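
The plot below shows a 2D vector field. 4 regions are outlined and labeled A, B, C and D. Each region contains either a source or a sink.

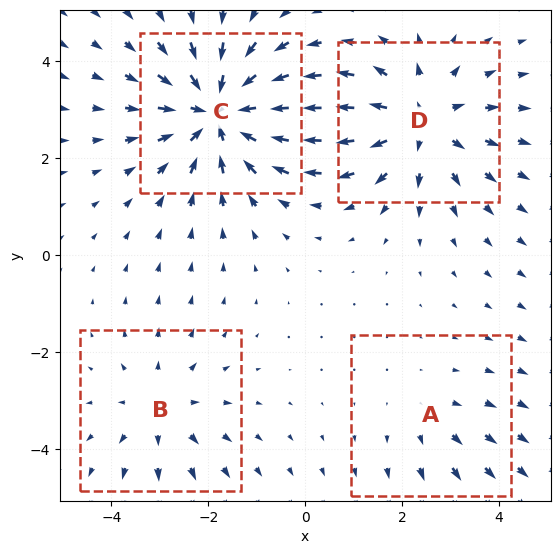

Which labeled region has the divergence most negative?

Divergence at each region's feature centre — A: about +2, B: about +3, C: about -6, D: about +4. Region C is most negative.

C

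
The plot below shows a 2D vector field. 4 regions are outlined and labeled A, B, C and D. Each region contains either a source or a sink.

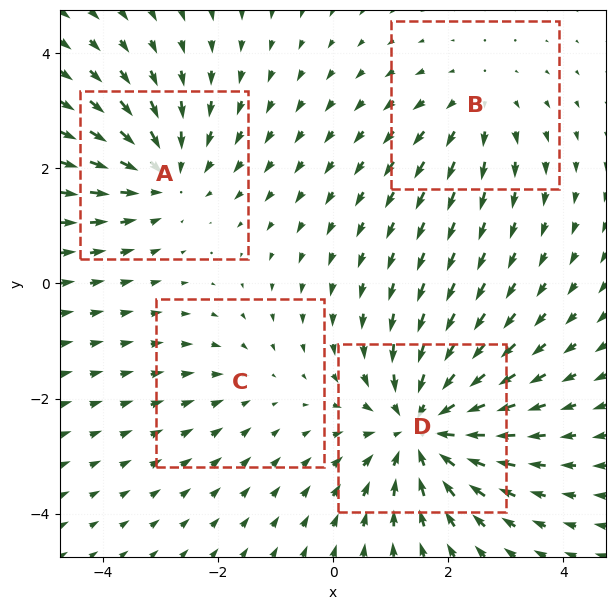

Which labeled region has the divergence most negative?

Divergence at each region's feature centre — A: about -4, B: about +3, C: about -2, D: about -6. Region D is most negative.

D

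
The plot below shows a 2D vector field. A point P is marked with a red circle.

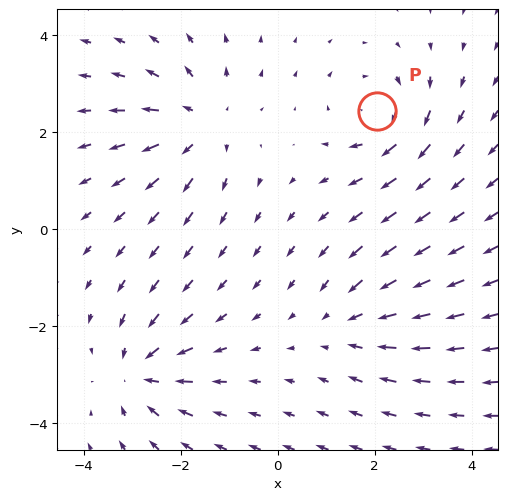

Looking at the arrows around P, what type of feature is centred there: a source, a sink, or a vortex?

At P (2.1, 2.4) the arrows circulate clockwise. Divergence ≈0, curl about -4 — near-zero divergence with nonzero curl is a vortex.

vortex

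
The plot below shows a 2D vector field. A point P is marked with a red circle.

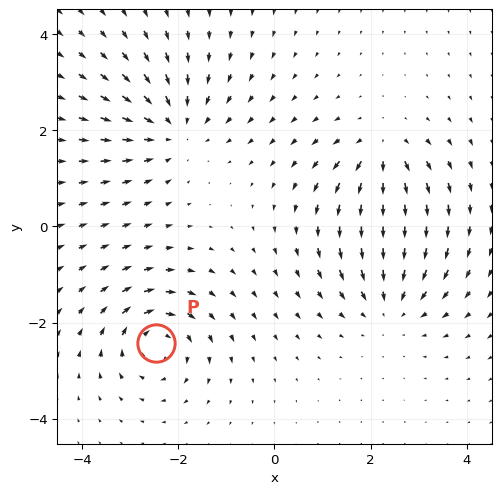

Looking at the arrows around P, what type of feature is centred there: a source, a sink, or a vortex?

vortex

At P (-2.5, -2.4) the arrows circulate clockwise. Divergence ≈0, curl about -4 — near-zero divergence with nonzero curl is a vortex.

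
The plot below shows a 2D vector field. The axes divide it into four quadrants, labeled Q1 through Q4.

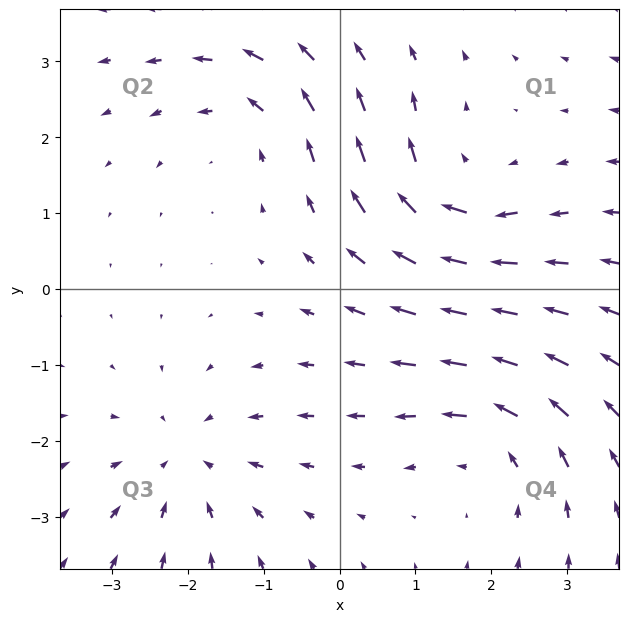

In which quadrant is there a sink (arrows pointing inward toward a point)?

The sink sits at approximately (-2.0, -2.3), which lies in quadrant Q3. The divergence there is about -3, negative as expected for a sink.

Q3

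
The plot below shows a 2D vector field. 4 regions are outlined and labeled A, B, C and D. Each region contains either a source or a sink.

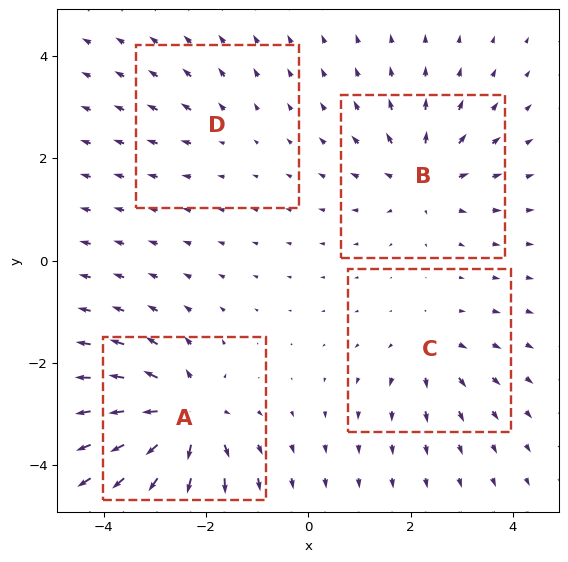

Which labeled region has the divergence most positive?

A

Divergence at each region's feature centre — A: about +8, B: about +5, C: about +4, D: about +2. Region A is most positive.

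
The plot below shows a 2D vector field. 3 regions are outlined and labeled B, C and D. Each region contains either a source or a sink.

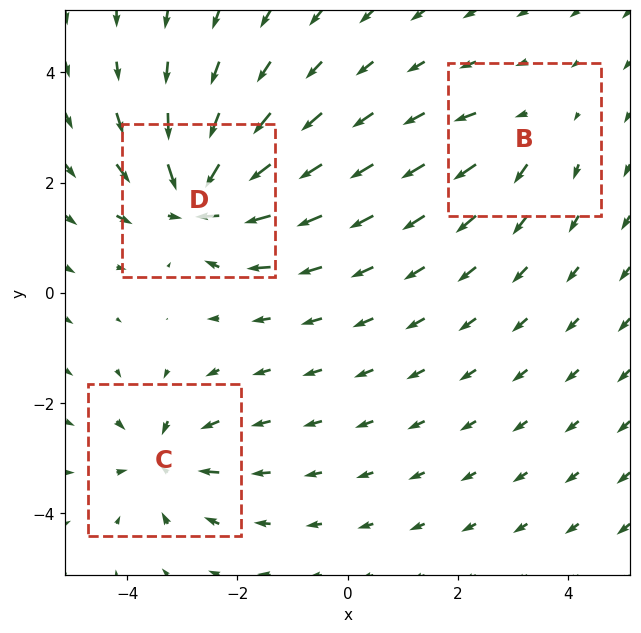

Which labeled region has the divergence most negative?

Divergence at each region's feature centre — B: about +2, C: about -4, D: about -6. Region D is most negative.

D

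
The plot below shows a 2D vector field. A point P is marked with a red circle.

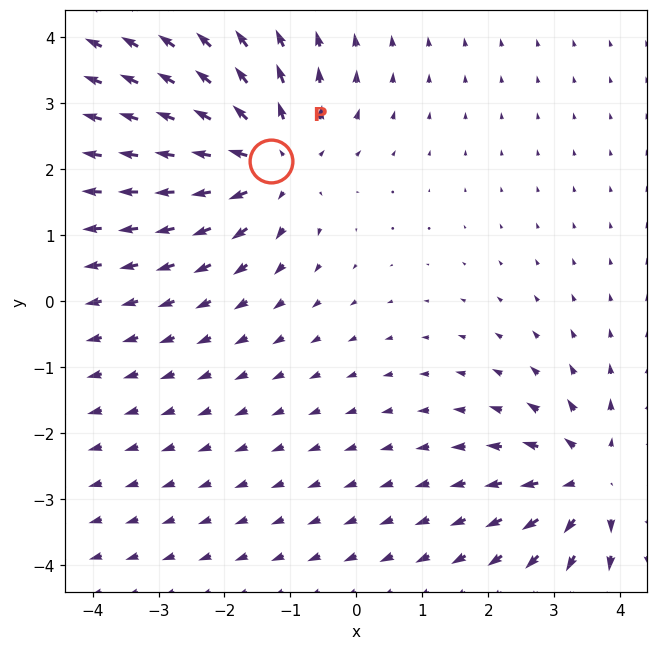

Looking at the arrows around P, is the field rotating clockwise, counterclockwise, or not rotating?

Near P at (-1.3, 2.1) the arrows show no circulation. The curl there is ≈0.

not rotating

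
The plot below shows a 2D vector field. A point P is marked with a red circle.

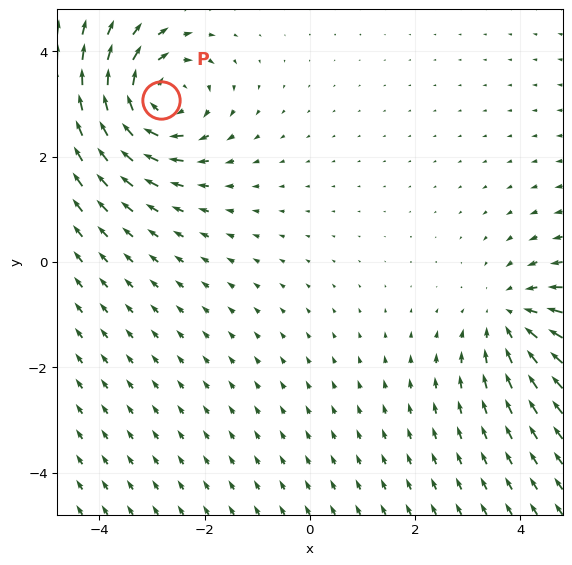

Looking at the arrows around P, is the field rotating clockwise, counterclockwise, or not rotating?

Near P at (-2.8, 3.1) the arrows circulate clockwise. The curl (z-component) there is about -4; negative curl means clockwise rotation.

clockwise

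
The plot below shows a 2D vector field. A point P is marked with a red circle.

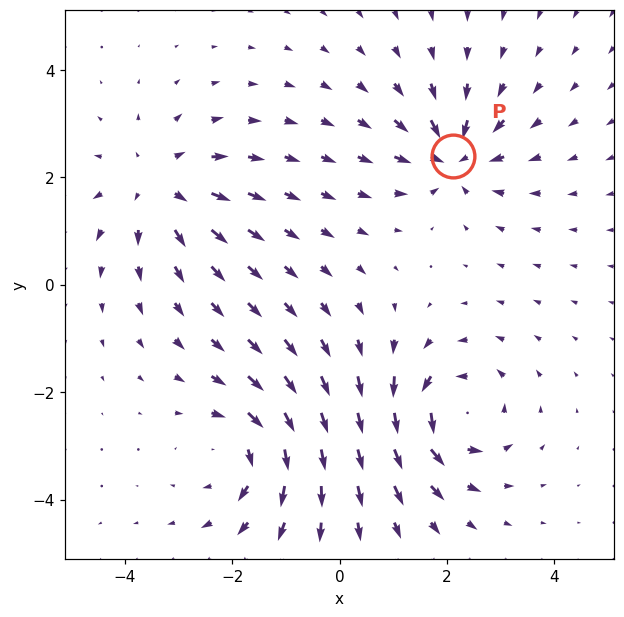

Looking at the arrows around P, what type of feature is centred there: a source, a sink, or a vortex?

sink

At P (2.1, 2.4) the arrows converge inward. Divergence about -5, curl ≈0 — negative divergence with near-zero curl is a sink.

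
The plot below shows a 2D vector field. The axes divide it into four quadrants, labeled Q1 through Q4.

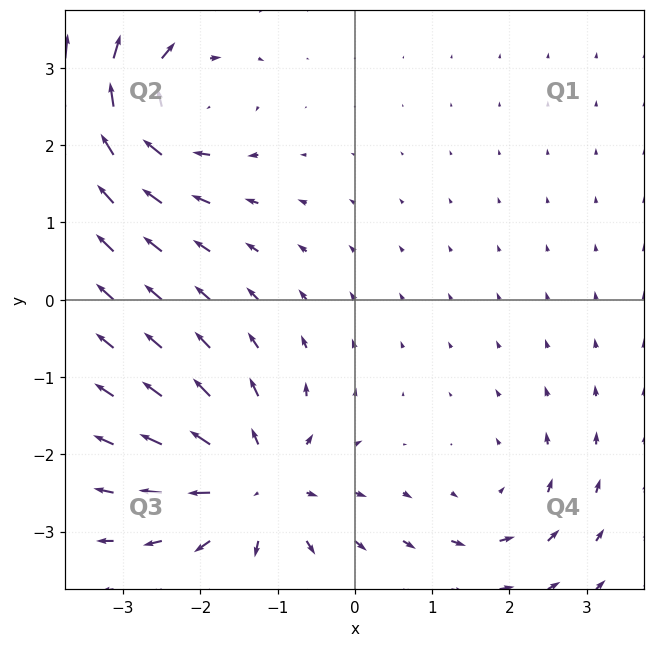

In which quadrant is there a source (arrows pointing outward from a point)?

The source sits at approximately (-1.3, -2.4), which lies in quadrant Q3. The divergence there is about +6, positive as expected for a source.

Q3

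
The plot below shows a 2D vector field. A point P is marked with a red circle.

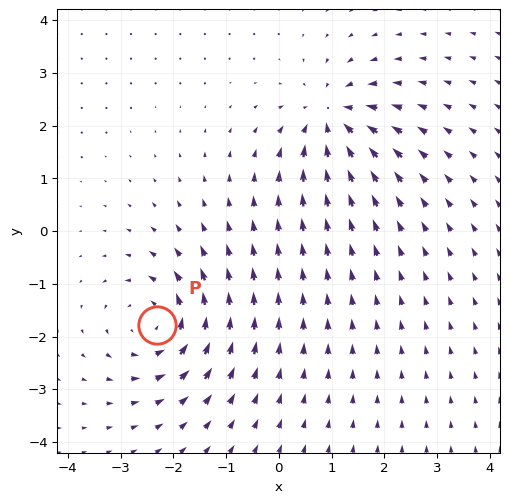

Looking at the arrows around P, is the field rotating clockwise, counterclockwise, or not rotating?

counterclockwise

Near P at (-2.3, -1.8) the arrows circulate counterclockwise. The curl (z-component) there is about +3; positive curl means counterclockwise rotation.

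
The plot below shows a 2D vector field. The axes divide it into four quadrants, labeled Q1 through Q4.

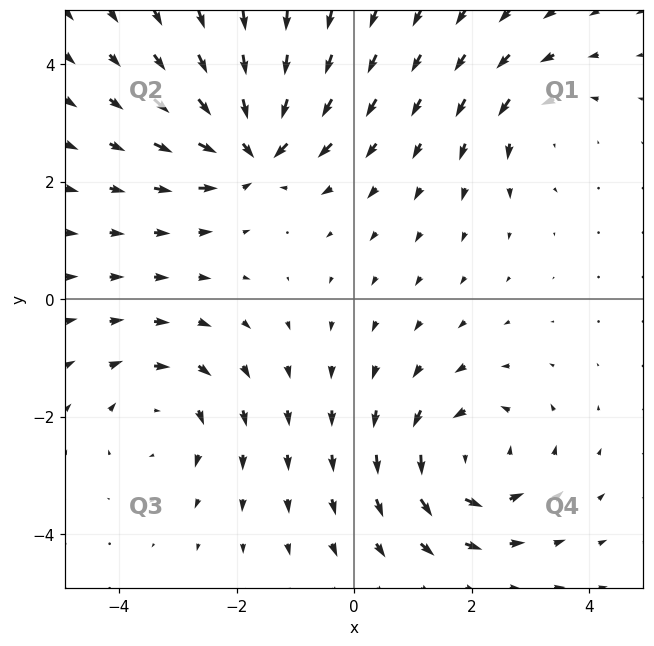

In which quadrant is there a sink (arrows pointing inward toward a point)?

Q2

The sink sits at approximately (-1.7, 2.6), which lies in quadrant Q2. The divergence there is about -7, negative as expected for a sink.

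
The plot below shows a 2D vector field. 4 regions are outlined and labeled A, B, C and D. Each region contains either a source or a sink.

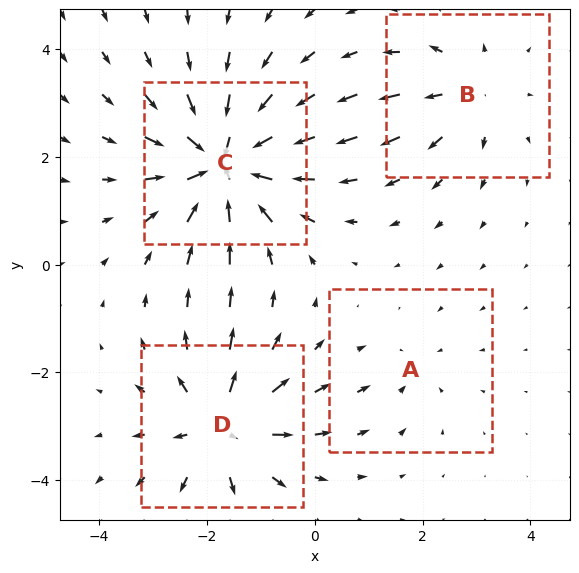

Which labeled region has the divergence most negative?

C

Divergence at each region's feature centre — A: about -2, B: about +4, C: about -8, D: about +6. Region C is most negative.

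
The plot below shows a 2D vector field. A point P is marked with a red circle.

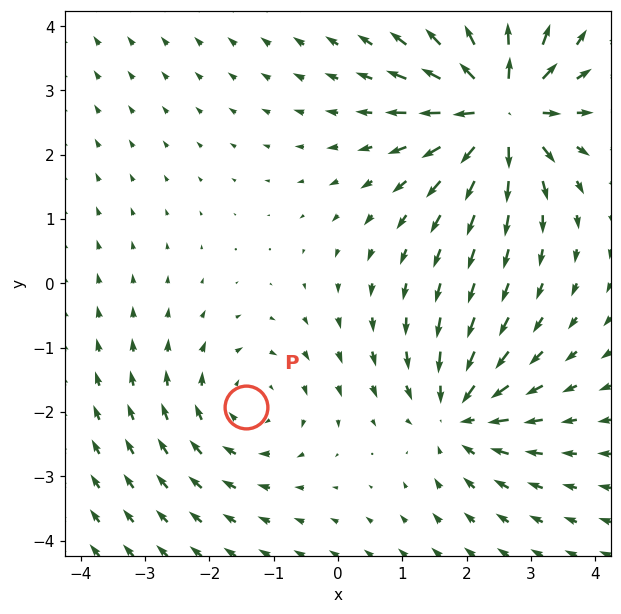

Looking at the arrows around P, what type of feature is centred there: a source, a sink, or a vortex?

At P (-1.4, -1.9) the arrows circulate clockwise. Divergence ≈0, curl about -3 — near-zero divergence with nonzero curl is a vortex.

vortex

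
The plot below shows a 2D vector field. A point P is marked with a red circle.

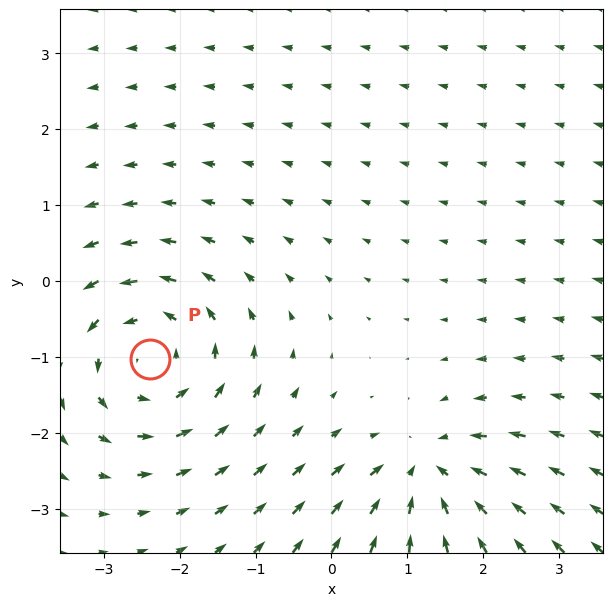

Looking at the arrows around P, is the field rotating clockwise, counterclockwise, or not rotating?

Near P at (-2.4, -1.0) the arrows circulate counterclockwise. The curl (z-component) there is about +4; positive curl means counterclockwise rotation.

counterclockwise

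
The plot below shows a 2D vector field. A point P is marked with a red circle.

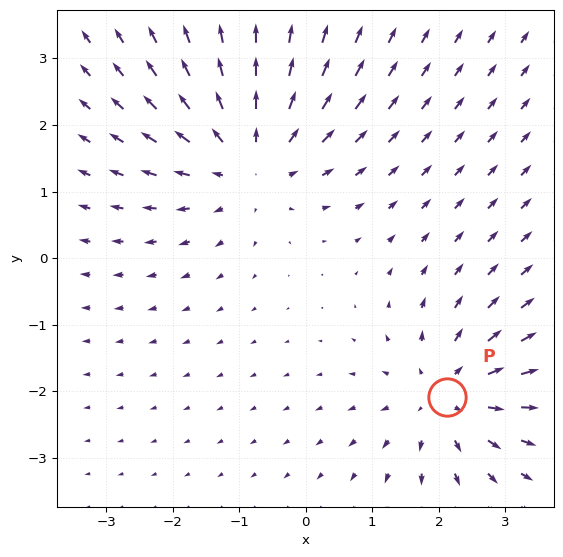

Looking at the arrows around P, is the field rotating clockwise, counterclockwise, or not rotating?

not rotating

Near P at (2.1, -2.1) the arrows show no circulation. The curl there is ≈0.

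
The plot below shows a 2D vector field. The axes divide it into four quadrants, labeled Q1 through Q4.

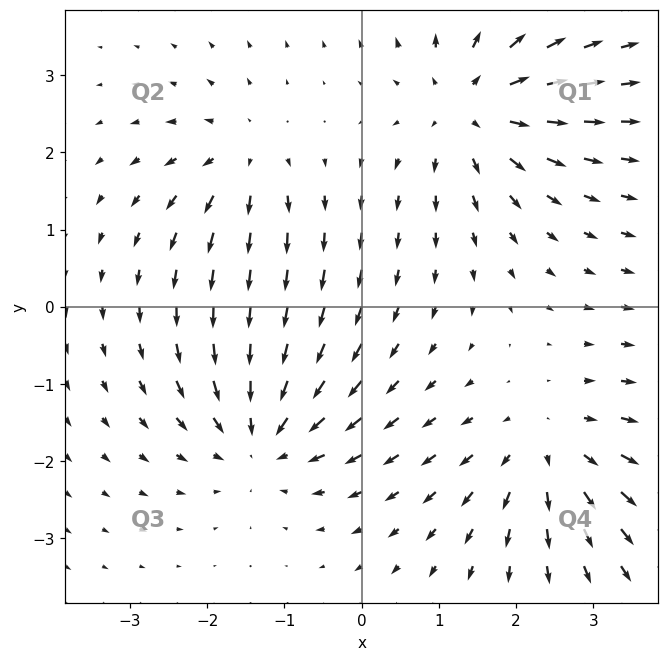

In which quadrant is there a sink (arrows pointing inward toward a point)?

Q3

The sink sits at approximately (-1.3, -1.7), which lies in quadrant Q3. The divergence there is about -5, negative as expected for a sink.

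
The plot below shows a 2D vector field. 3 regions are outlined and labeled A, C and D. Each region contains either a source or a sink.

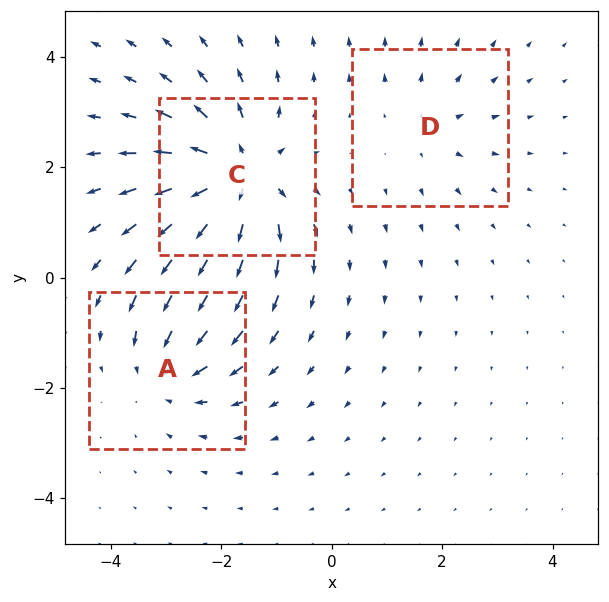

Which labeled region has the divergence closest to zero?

D

Divergence at each region's feature centre — A: about -3, C: about +5, D: about +2. Region D is closest to zero.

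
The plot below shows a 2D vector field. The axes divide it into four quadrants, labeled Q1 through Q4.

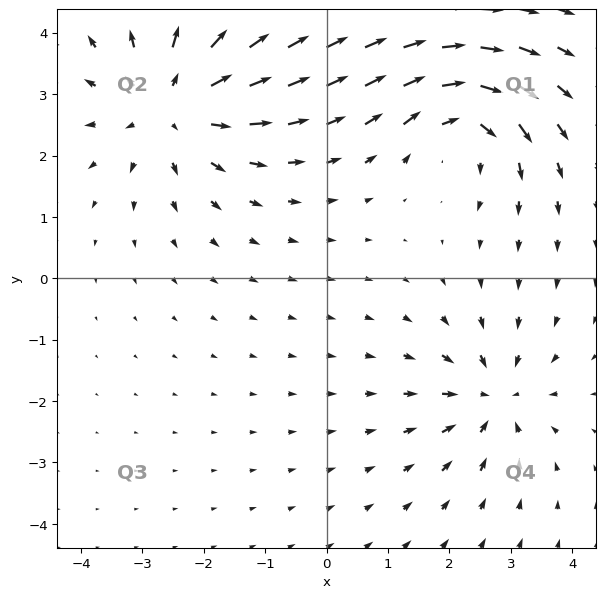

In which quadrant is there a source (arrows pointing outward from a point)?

The source sits at approximately (-2.5, 2.9), which lies in quadrant Q2. The divergence there is about +4, positive as expected for a source.

Q2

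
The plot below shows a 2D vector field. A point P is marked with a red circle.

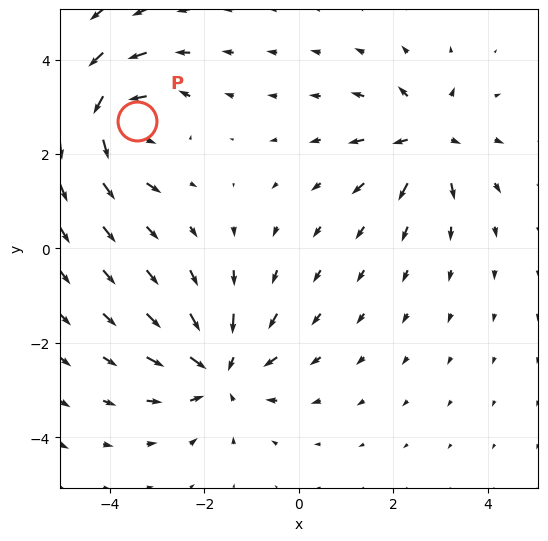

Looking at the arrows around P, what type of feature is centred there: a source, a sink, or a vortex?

vortex

At P (-3.4, 2.7) the arrows circulate counterclockwise. Divergence ≈0, curl about +5 — near-zero divergence with nonzero curl is a vortex.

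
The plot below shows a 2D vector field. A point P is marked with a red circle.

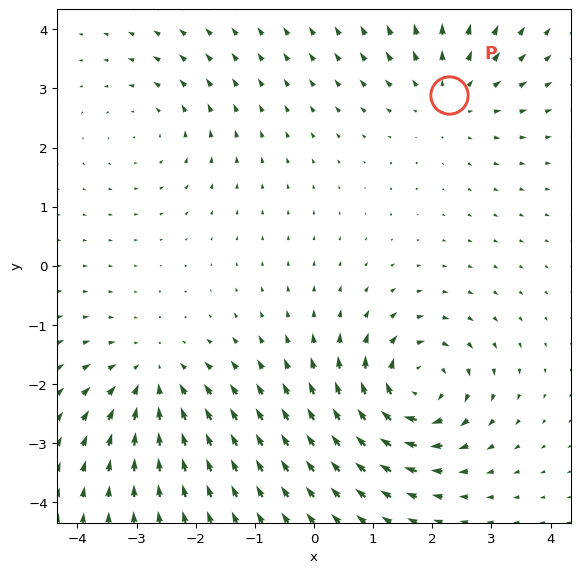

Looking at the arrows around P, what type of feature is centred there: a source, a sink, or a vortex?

source

At P (2.3, 2.9) the arrows spread outward. Divergence about +3, curl ≈0 — positive divergence with near-zero curl is a source.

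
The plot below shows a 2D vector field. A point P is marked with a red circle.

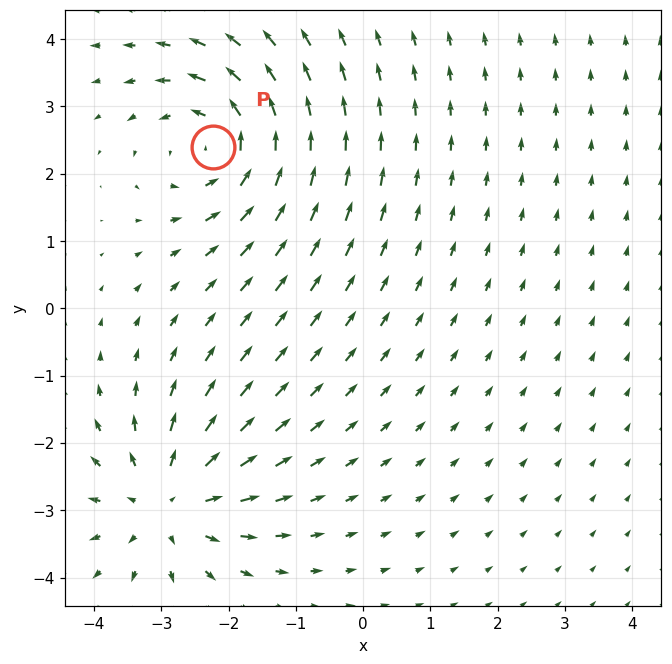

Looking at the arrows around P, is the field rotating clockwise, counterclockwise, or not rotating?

Near P at (-2.2, 2.4) the arrows circulate counterclockwise. The curl (z-component) there is about +5; positive curl means counterclockwise rotation.

counterclockwise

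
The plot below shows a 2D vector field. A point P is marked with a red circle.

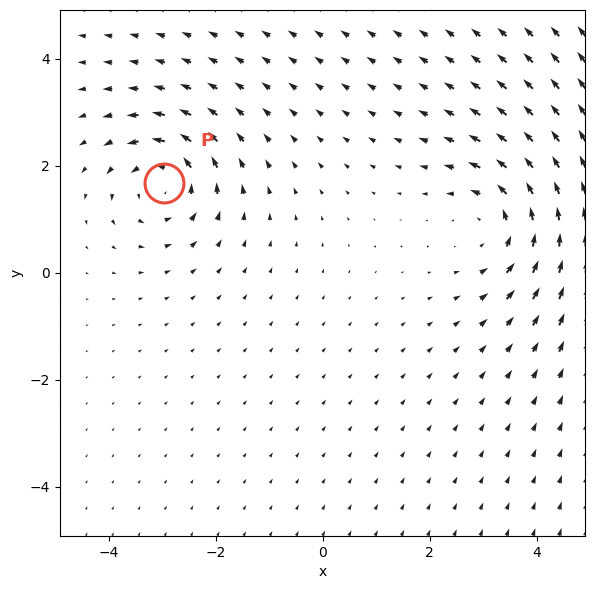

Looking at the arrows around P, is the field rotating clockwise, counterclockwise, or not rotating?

counterclockwise

Near P at (-3.0, 1.7) the arrows circulate counterclockwise. The curl (z-component) there is about +4; positive curl means counterclockwise rotation.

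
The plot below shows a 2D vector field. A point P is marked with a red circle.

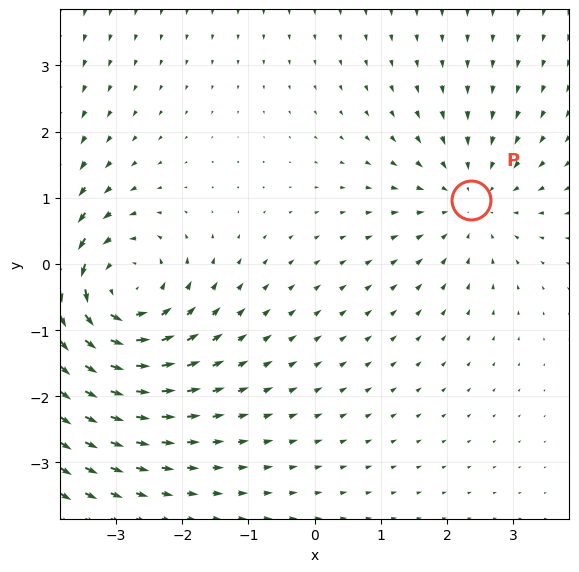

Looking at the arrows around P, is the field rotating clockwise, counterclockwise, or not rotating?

Near P at (2.4, 1.0) the arrows show no circulation. The curl there is ≈0.

not rotating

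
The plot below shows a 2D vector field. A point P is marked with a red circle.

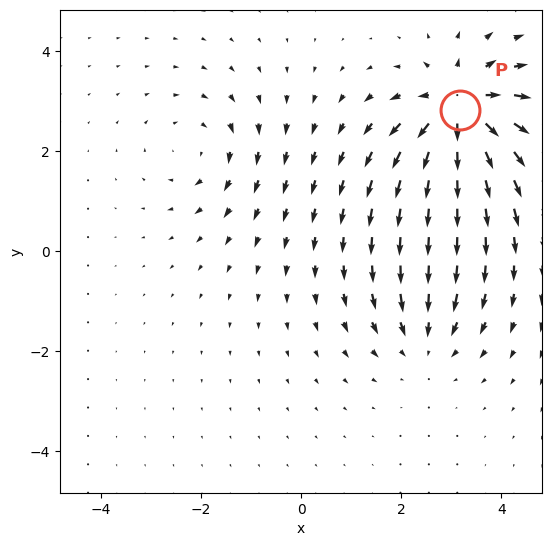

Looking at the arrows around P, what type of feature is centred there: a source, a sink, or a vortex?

source

At P (3.2, 2.8) the arrows spread outward. Divergence about +6, curl ≈0 — positive divergence with near-zero curl is a source.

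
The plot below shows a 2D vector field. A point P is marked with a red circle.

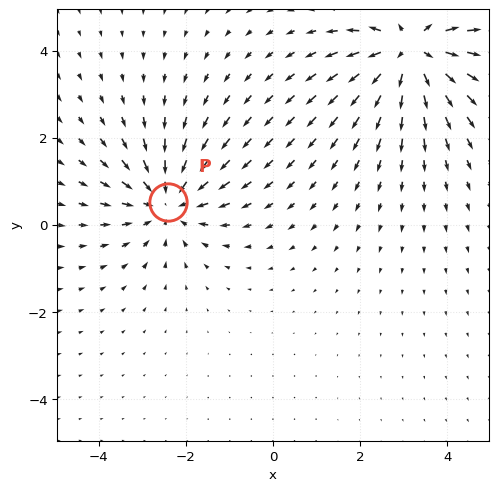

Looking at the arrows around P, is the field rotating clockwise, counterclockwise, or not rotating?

not rotating

Near P at (-2.4, 0.5) the arrows show no circulation. The curl there is ≈0.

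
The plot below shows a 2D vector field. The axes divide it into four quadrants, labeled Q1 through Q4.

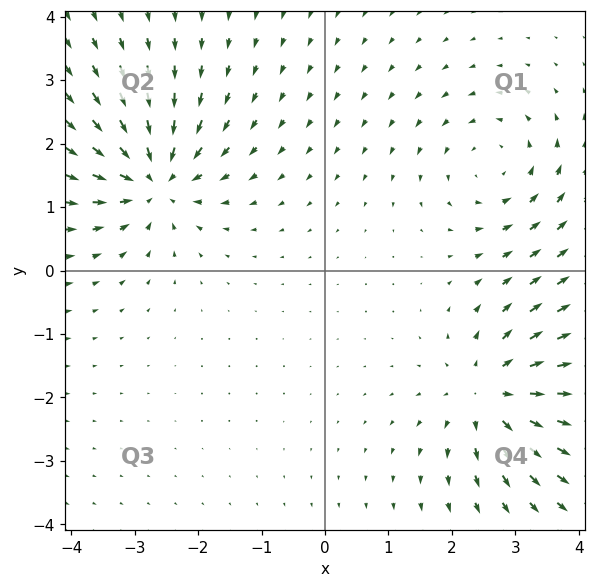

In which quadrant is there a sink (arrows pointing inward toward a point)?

The sink sits at approximately (-2.7, 1.4), which lies in quadrant Q2. The divergence there is about -7, negative as expected for a sink.

Q2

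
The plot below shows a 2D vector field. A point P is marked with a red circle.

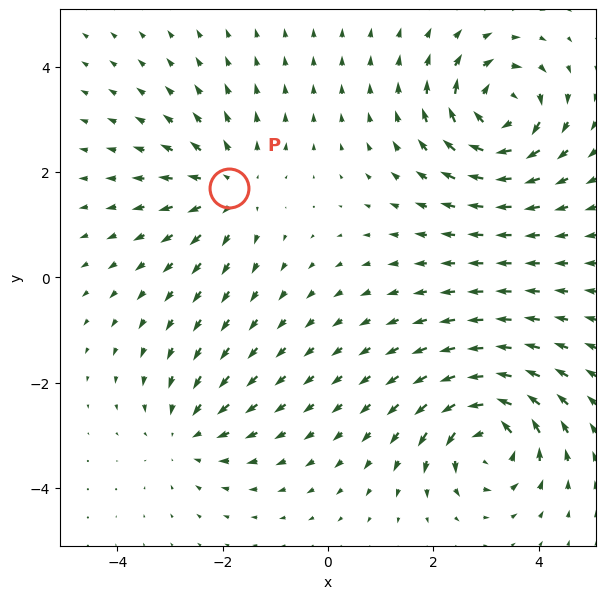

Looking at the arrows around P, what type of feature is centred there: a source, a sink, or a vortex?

At P (-1.9, 1.7) the arrows spread outward. Divergence about +4, curl ≈0 — positive divergence with near-zero curl is a source.

source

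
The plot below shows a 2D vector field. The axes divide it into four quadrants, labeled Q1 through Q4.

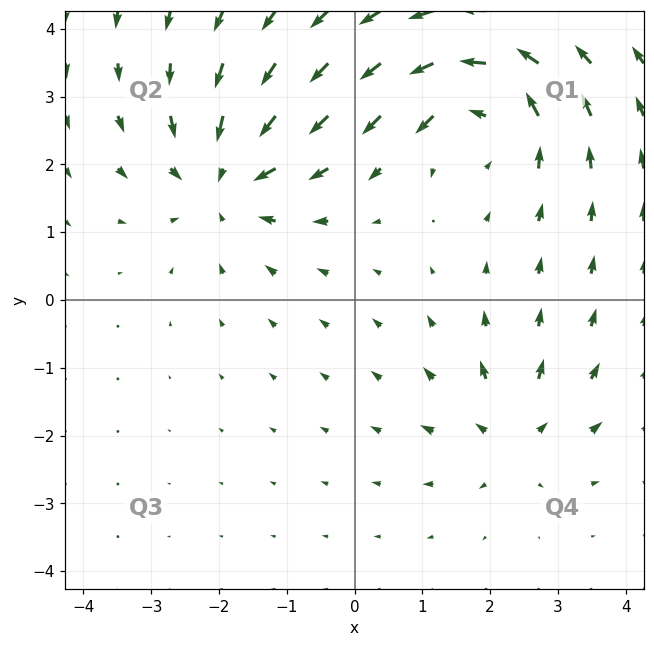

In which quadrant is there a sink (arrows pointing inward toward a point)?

Q2

The sink sits at approximately (-1.9, 1.8), which lies in quadrant Q2. The divergence there is about -4, negative as expected for a sink.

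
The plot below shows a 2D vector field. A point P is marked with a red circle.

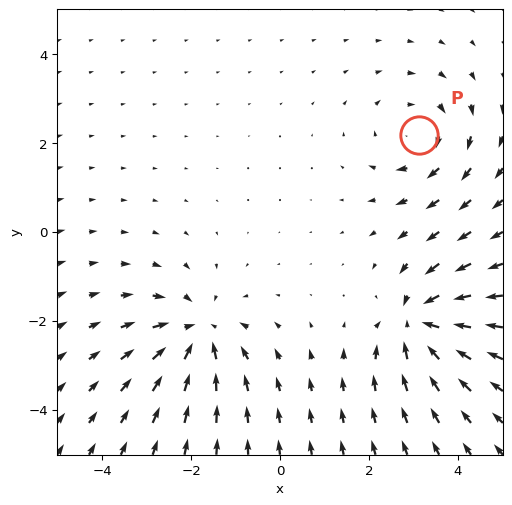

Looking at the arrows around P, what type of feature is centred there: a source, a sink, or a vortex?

vortex

At P (3.1, 2.2) the arrows circulate clockwise. Divergence ≈0, curl about -3 — near-zero divergence with nonzero curl is a vortex.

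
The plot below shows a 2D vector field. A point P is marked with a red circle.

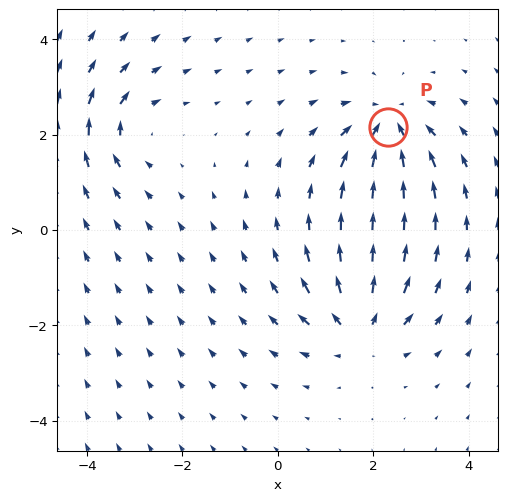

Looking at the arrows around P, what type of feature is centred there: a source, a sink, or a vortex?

At P (2.3, 2.2) the arrows converge inward. Divergence about -4, curl ≈0 — negative divergence with near-zero curl is a sink.

sink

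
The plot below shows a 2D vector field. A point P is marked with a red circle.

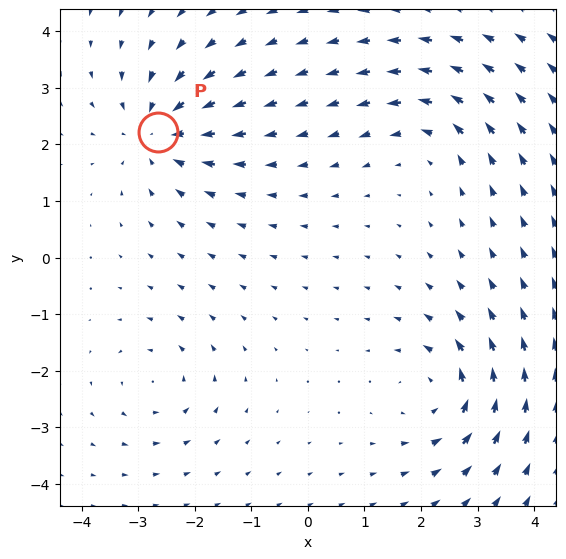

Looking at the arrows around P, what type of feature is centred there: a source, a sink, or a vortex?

At P (-2.6, 2.2) the arrows converge inward. Divergence about -4, curl ≈0 — negative divergence with near-zero curl is a sink.

sink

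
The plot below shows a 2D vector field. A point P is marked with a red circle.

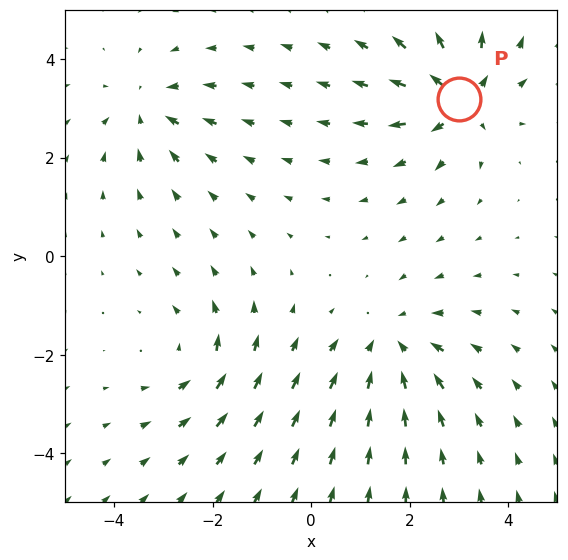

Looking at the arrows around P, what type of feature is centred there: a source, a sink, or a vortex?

At P (3.0, 3.2) the arrows spread outward. Divergence about +6, curl ≈0 — positive divergence with near-zero curl is a source.

source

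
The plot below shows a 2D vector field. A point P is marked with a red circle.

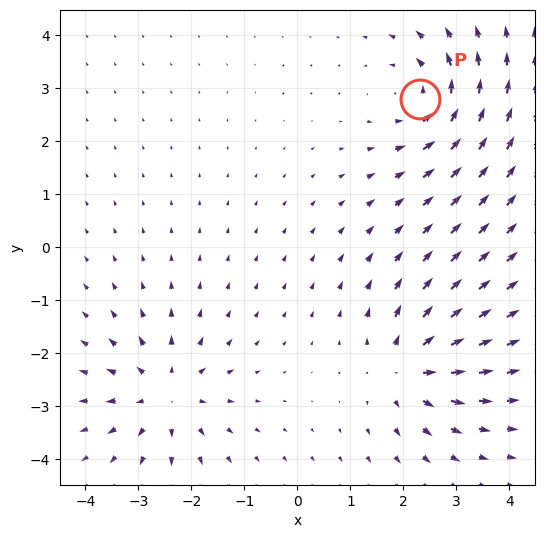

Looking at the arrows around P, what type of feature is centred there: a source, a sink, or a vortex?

At P (2.3, 2.8) the arrows circulate counterclockwise. Divergence ≈0, curl about +4 — near-zero divergence with nonzero curl is a vortex.

vortex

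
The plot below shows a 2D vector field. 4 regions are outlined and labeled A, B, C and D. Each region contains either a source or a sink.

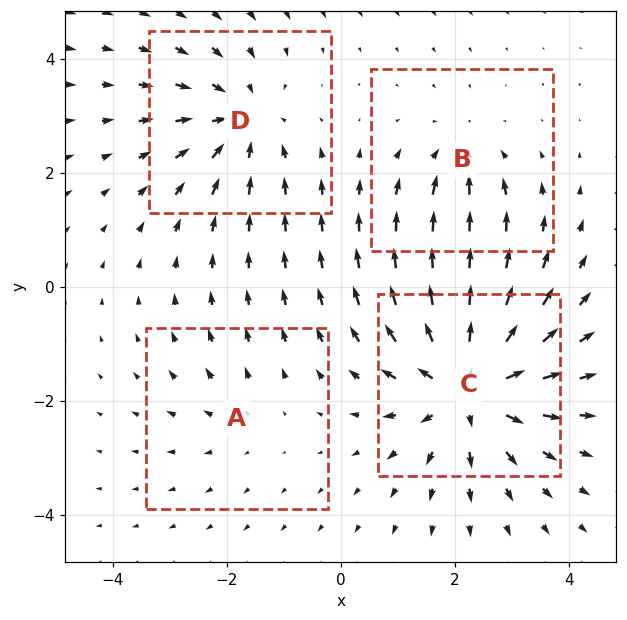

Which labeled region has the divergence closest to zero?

Divergence at each region's feature centre — A: about +2, B: about -3, C: about +7, D: about -4. Region A is closest to zero.

A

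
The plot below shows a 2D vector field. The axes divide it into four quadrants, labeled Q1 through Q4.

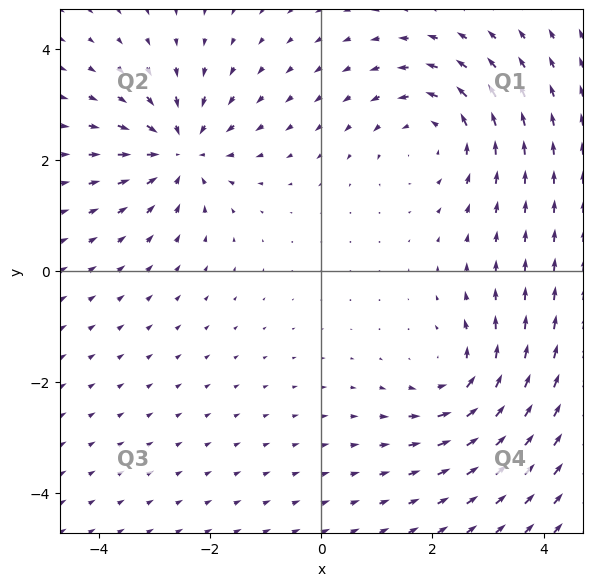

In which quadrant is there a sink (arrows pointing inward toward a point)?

The sink sits at approximately (-2.5, 2.2), which lies in quadrant Q2. The divergence there is about -5, negative as expected for a sink.

Q2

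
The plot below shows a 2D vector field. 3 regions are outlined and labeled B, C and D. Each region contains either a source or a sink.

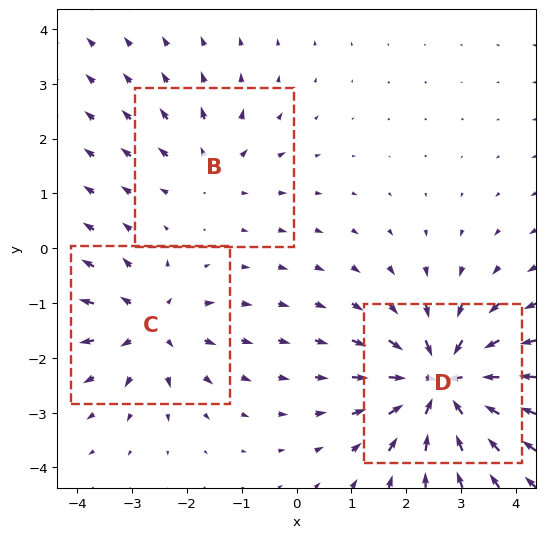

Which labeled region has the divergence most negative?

Divergence at each region's feature centre — B: about +3, C: about +4, D: about -7. Region D is most negative.

D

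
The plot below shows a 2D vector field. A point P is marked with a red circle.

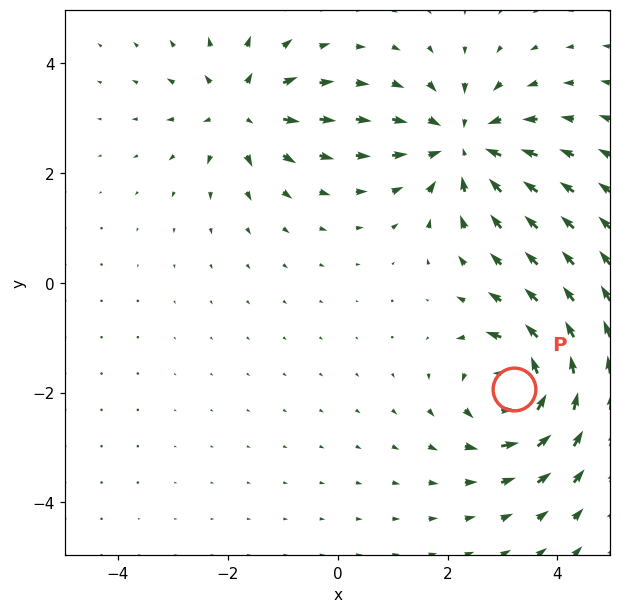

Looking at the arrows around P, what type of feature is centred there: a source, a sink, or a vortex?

At P (3.2, -1.9) the arrows circulate counterclockwise. Divergence ≈0, curl about +6 — near-zero divergence with nonzero curl is a vortex.

vortex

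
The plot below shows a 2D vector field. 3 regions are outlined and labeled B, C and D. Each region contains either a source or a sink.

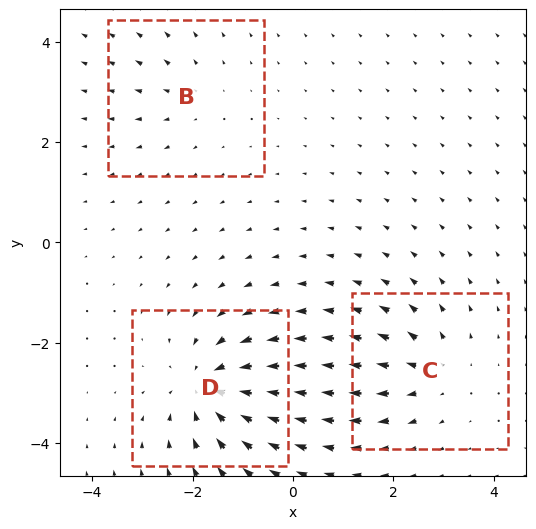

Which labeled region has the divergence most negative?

Divergence at each region's feature centre — B: about +2, C: about +3, D: about -5. Region D is most negative.

D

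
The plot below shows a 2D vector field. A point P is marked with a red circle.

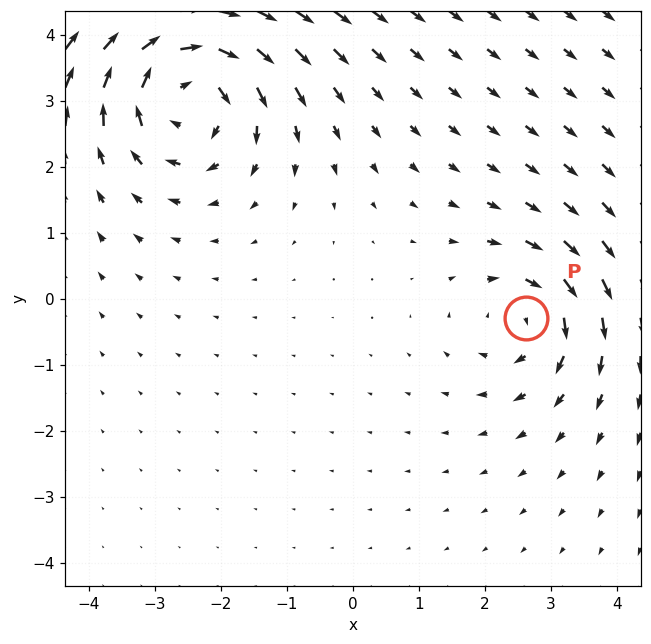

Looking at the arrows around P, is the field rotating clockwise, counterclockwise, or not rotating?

Near P at (2.6, -0.3) the arrows circulate clockwise. The curl (z-component) there is about -3; negative curl means clockwise rotation.

clockwise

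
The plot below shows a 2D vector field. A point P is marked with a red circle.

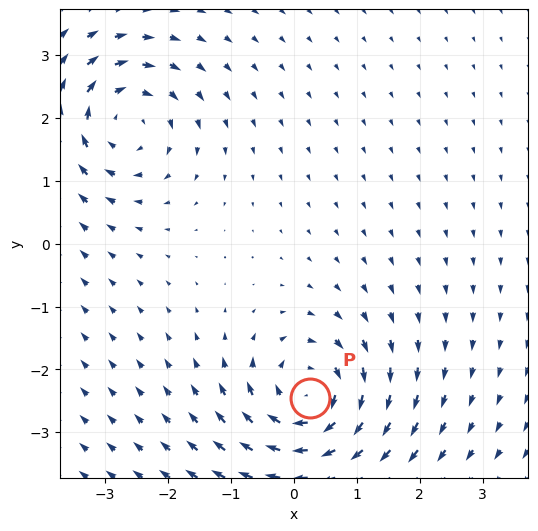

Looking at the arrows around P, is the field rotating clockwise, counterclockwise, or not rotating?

clockwise

Near P at (0.2, -2.5) the arrows circulate clockwise. The curl (z-component) there is about -6; negative curl means clockwise rotation.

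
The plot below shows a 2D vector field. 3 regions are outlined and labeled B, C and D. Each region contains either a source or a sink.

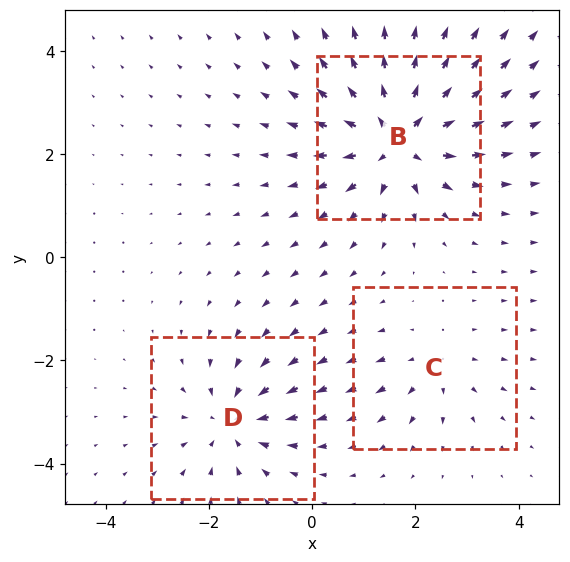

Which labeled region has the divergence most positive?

Divergence at each region's feature centre — B: about +5, C: about +2, D: about -3. Region B is most positive.

B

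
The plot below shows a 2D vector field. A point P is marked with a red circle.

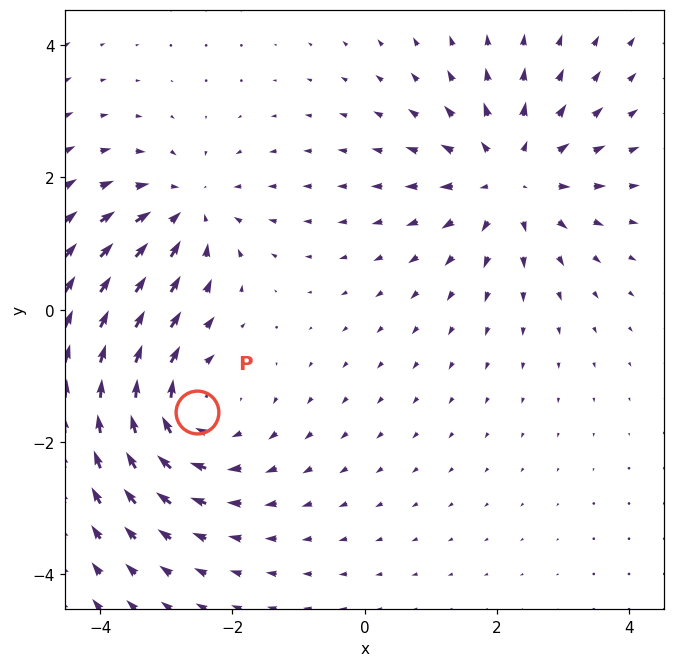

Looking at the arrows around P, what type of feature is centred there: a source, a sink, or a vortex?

vortex

At P (-2.5, -1.5) the arrows circulate clockwise. Divergence ≈0, curl about -3 — near-zero divergence with nonzero curl is a vortex.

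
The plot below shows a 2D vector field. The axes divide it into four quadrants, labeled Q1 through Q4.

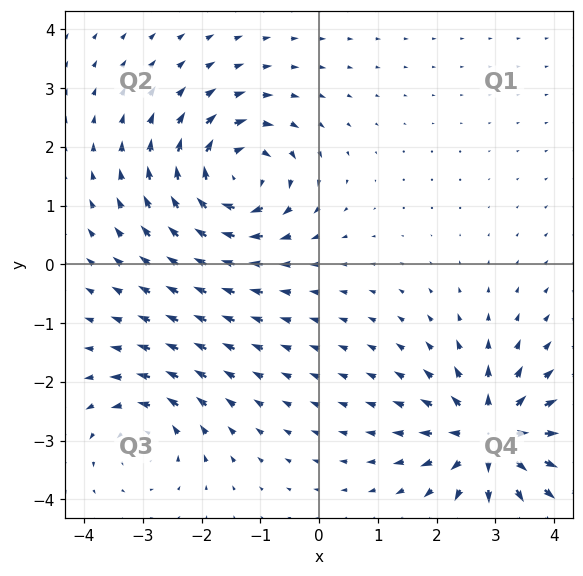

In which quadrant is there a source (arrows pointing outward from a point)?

The source sits at approximately (2.9, -2.9), which lies in quadrant Q4. The divergence there is about +7, positive as expected for a source.

Q4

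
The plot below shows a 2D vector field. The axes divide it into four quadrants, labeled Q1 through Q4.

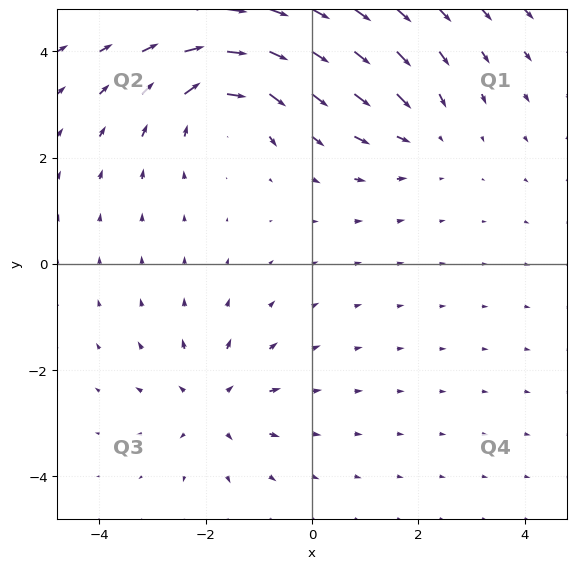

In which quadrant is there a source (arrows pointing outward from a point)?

The source sits at approximately (-1.9, -2.6), which lies in quadrant Q3. The divergence there is about +4, positive as expected for a source.

Q3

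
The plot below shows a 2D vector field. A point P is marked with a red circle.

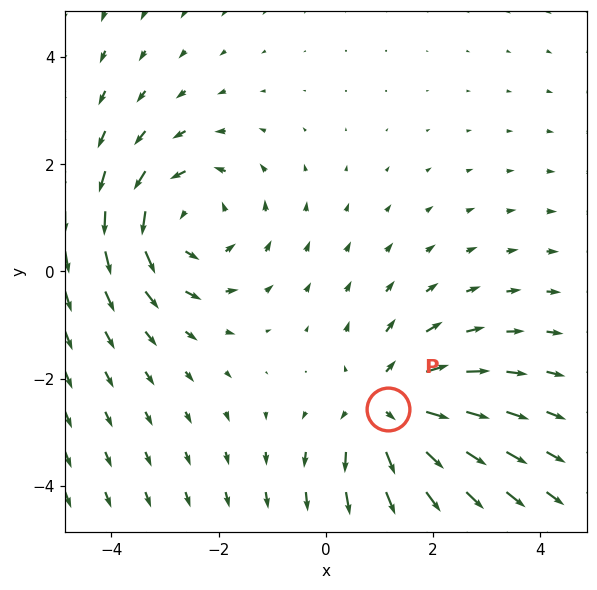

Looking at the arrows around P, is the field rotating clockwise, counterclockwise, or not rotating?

Near P at (1.2, -2.6) the arrows show no circulation. The curl there is ≈0.

not rotating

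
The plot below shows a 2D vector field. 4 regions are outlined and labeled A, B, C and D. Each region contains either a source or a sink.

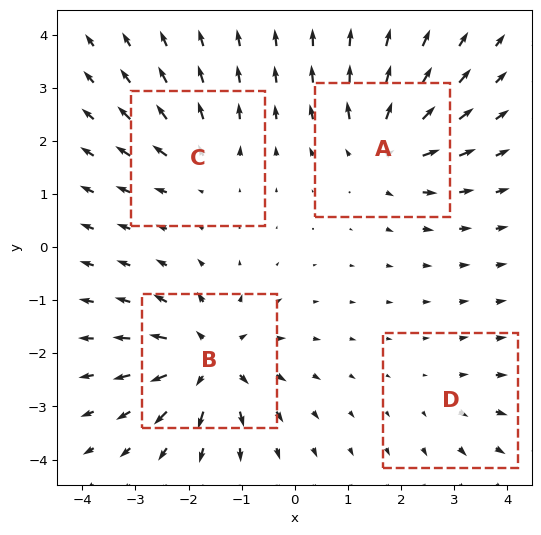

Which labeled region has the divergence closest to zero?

D

Divergence at each region's feature centre — A: about +6, B: about +8, C: about +4, D: about +2. Region D is closest to zero.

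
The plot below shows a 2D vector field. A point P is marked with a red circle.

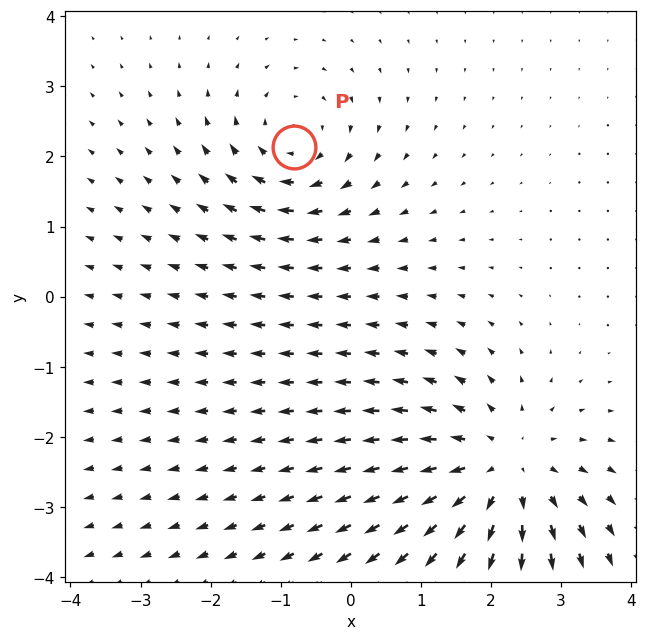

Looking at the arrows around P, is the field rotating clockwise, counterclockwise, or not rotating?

Near P at (-0.8, 2.1) the arrows circulate clockwise. The curl (z-component) there is about -3; negative curl means clockwise rotation.

clockwise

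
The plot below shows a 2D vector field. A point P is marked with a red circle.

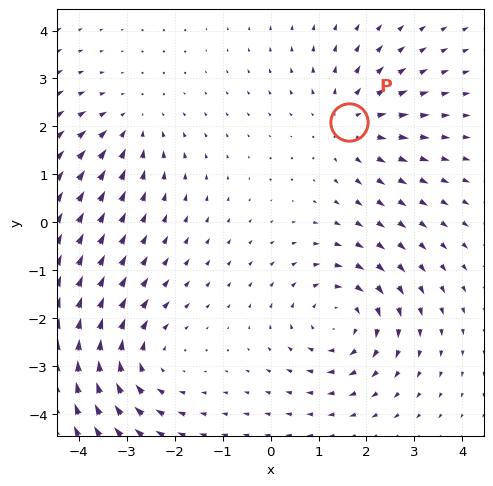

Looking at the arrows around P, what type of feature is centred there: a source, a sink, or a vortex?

source

At P (1.6, 2.1) the arrows spread outward. Divergence about +4, curl ≈0 — positive divergence with near-zero curl is a source.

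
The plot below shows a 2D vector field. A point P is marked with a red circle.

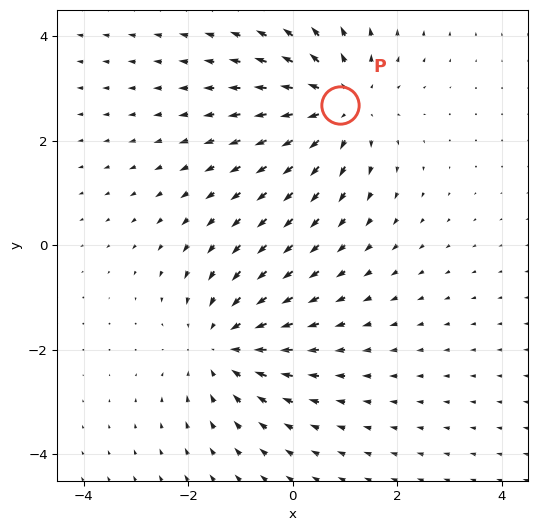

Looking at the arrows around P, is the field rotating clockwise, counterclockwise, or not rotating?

Near P at (0.9, 2.7) the arrows show no circulation. The curl there is ≈0.

not rotating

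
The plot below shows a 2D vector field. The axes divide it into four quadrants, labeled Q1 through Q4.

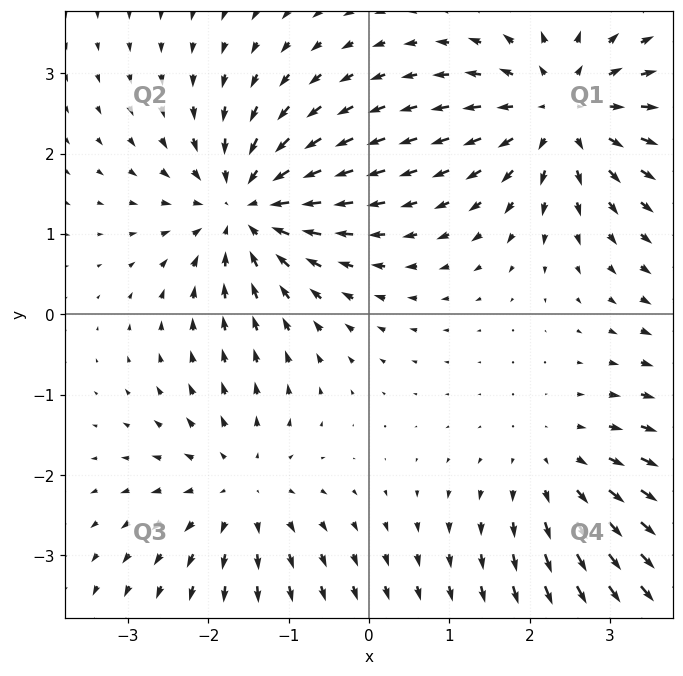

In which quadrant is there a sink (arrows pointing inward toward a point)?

The sink sits at approximately (-1.5, 1.3), which lies in quadrant Q2. The divergence there is about -5, negative as expected for a sink.

Q2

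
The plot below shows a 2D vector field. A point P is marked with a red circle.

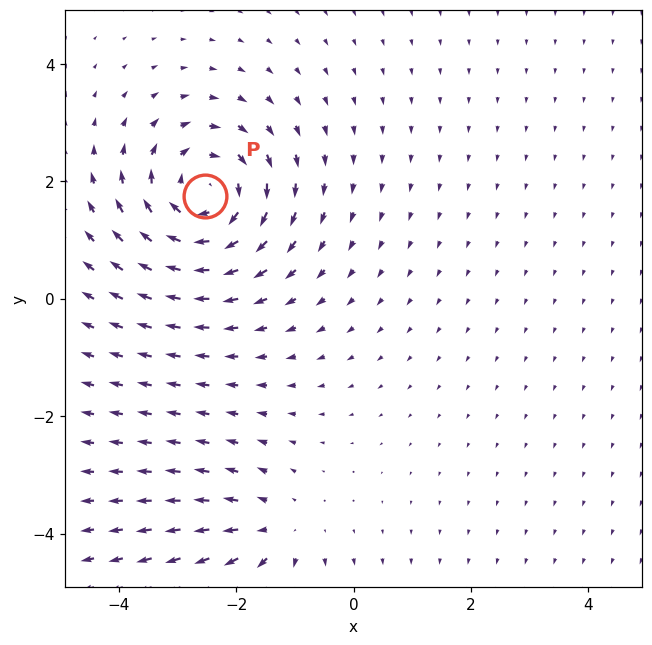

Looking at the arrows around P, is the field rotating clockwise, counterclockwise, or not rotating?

Near P at (-2.5, 1.8) the arrows circulate clockwise. The curl (z-component) there is about -5; negative curl means clockwise rotation.

clockwise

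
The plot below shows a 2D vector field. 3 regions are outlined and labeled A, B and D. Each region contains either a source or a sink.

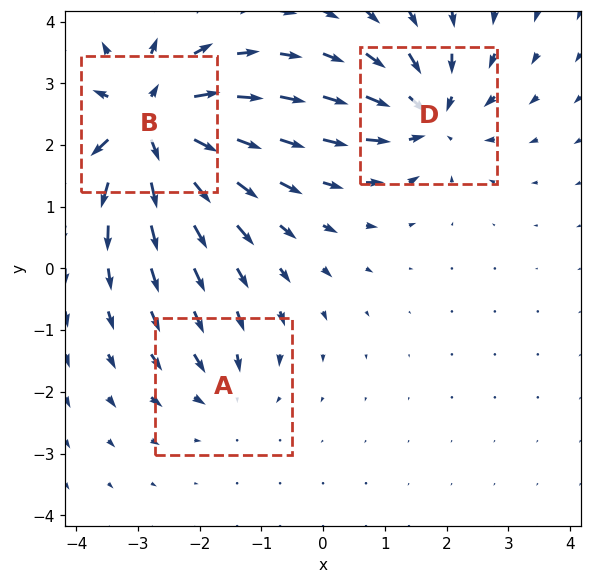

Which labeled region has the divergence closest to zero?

A

Divergence at each region's feature centre — A: about -2, B: about +6, D: about -4. Region A is closest to zero.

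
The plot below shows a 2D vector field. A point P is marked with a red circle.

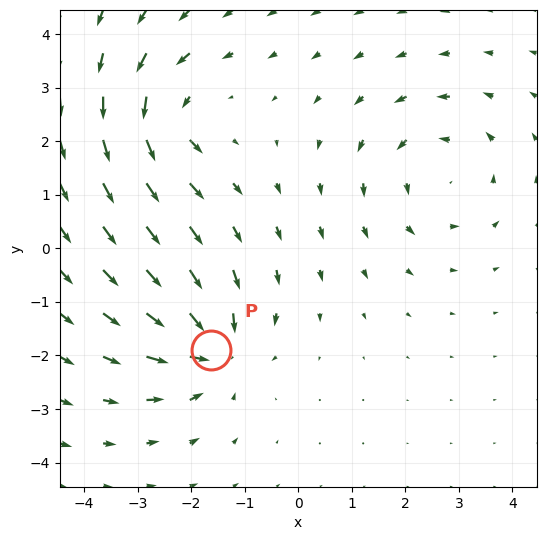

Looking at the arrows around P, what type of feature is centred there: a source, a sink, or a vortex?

At P (-1.6, -1.9) the arrows converge inward. Divergence about -5, curl ≈0 — negative divergence with near-zero curl is a sink.

sink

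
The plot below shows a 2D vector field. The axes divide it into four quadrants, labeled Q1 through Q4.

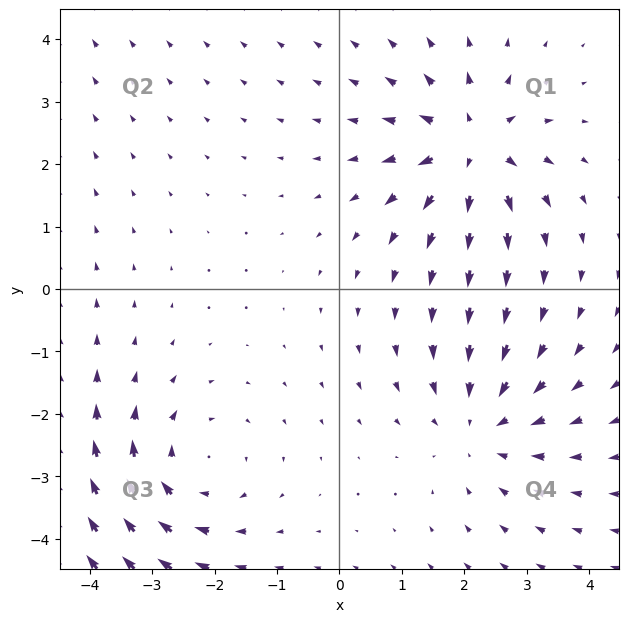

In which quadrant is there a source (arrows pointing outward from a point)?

Q1

The source sits at approximately (2.1, 2.3), which lies in quadrant Q1. The divergence there is about +5, positive as expected for a source.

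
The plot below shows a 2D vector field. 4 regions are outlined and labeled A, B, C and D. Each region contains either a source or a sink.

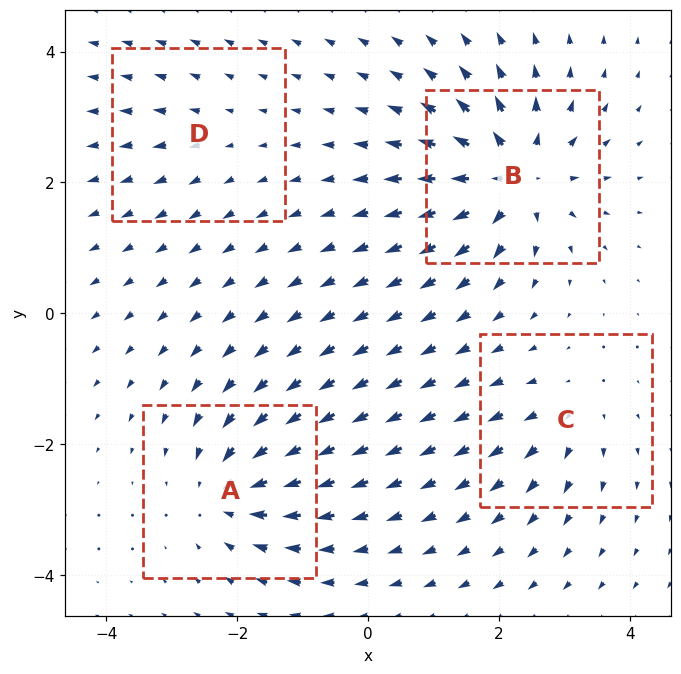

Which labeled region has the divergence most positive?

Divergence at each region's feature centre — A: about -6, B: about +9, C: about +4, D: about +2. Region B is most positive.

B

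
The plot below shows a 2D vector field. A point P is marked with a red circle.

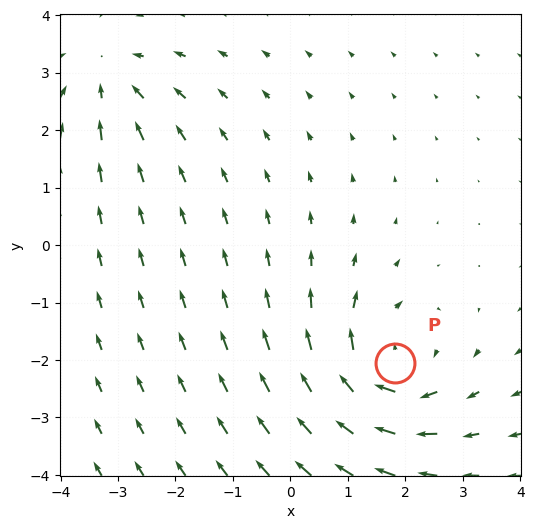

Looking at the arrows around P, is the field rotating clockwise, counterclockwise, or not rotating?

Near P at (1.8, -2.1) the arrows circulate clockwise. The curl (z-component) there is about -5; negative curl means clockwise rotation.

clockwise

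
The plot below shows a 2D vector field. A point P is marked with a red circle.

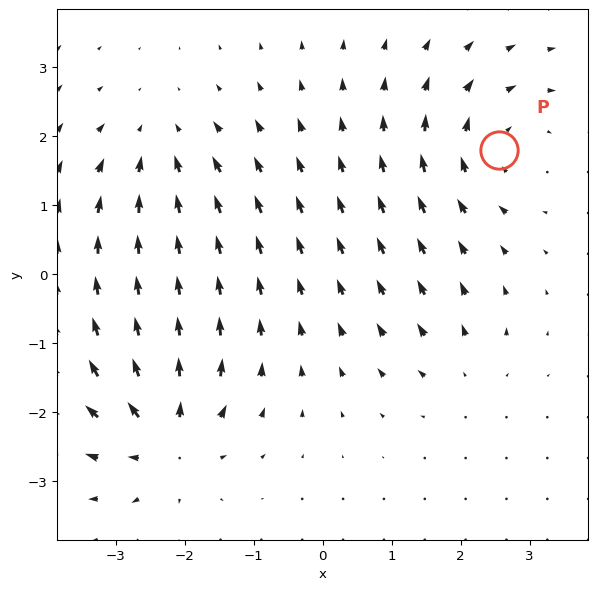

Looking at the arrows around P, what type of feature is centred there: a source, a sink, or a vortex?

At P (2.6, 1.8) the arrows circulate clockwise. Divergence ≈0, curl about -4 — near-zero divergence with nonzero curl is a vortex.

vortex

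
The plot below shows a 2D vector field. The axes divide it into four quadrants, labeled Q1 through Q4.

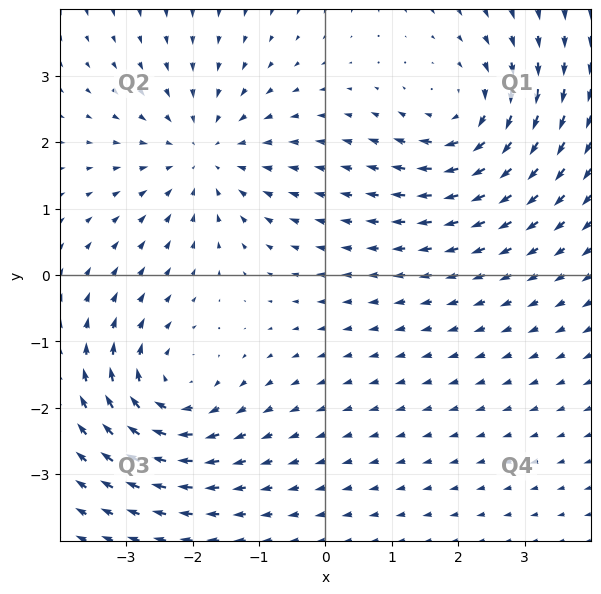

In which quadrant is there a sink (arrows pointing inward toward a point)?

The sink sits at approximately (-1.8, 1.8), which lies in quadrant Q2. The divergence there is about -4, negative as expected for a sink.

Q2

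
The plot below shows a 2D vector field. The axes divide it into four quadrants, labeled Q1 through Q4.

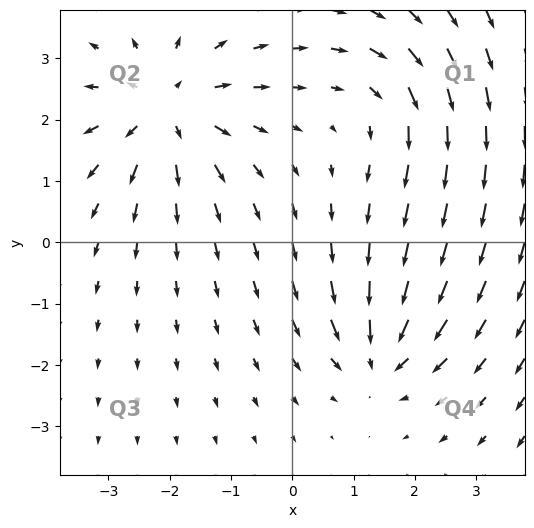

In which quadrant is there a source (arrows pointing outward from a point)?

The source sits at approximately (-2.0, 2.2), which lies in quadrant Q2. The divergence there is about +4, positive as expected for a source.

Q2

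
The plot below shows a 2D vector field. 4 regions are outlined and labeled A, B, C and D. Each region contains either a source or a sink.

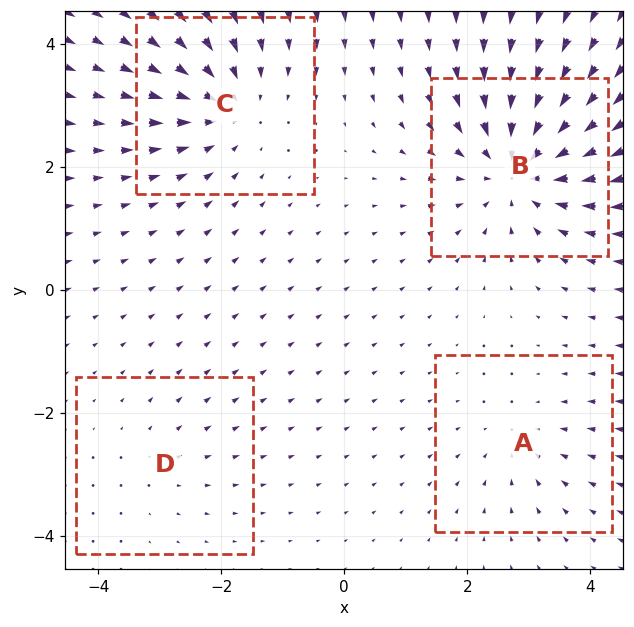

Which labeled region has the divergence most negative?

Divergence at each region's feature centre — A: about -3, B: about -7, C: about -5, D: about +2. Region B is most negative.

B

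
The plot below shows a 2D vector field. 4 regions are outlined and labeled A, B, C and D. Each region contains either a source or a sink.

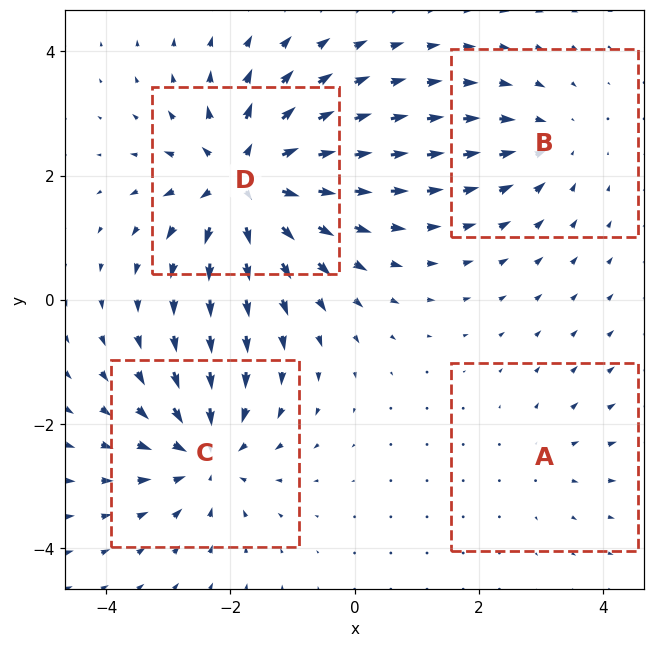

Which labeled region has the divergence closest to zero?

Divergence at each region's feature centre — A: about +2, B: about -3, C: about -5, D: about +8. Region A is closest to zero.

A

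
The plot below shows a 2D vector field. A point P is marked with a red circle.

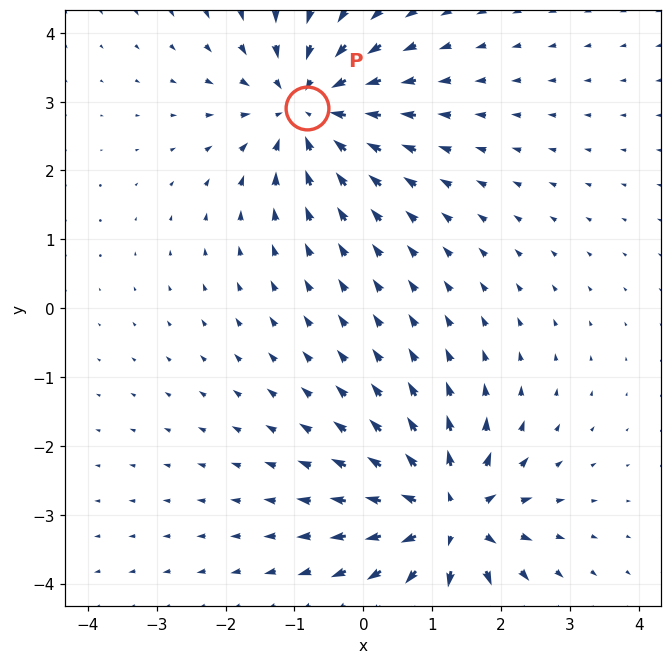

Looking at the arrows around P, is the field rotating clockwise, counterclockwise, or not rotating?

Near P at (-0.8, 2.9) the arrows show no circulation. The curl there is ≈0.

not rotating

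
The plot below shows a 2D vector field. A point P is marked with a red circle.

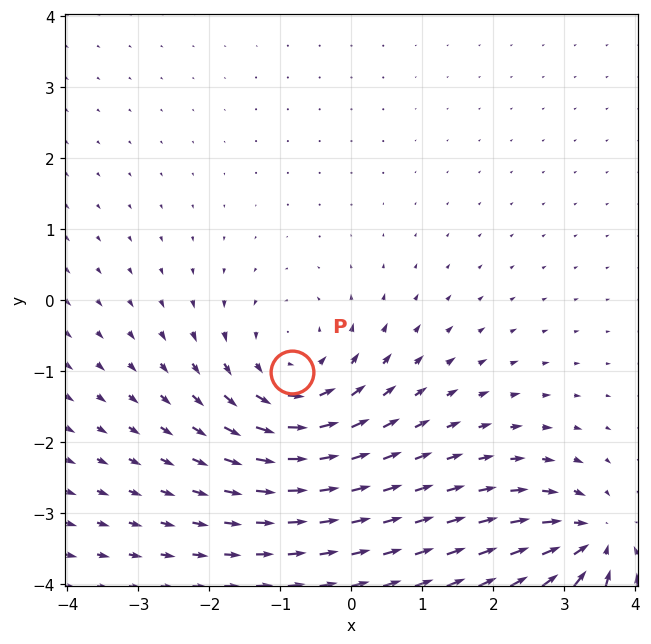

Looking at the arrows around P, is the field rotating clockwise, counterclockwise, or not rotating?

counterclockwise

Near P at (-0.8, -1.0) the arrows circulate counterclockwise. The curl (z-component) there is about +3; positive curl means counterclockwise rotation.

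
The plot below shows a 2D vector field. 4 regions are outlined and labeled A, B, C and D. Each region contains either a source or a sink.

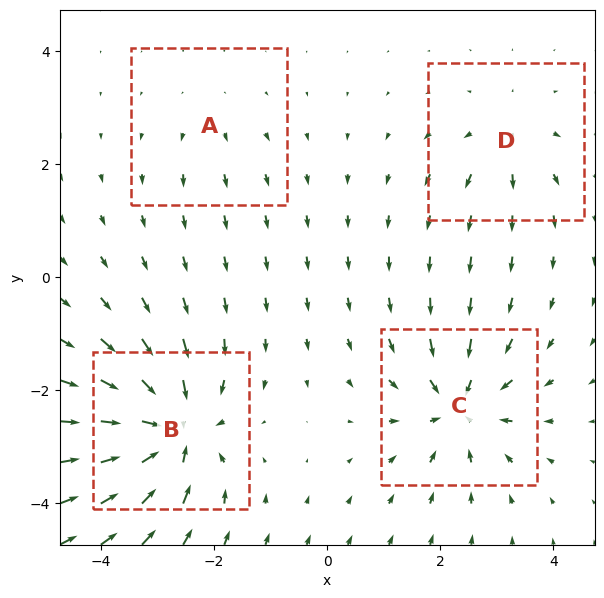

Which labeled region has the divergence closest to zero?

Divergence at each region's feature centre — A: about +2, B: about -8, C: about -6, D: about +4. Region A is closest to zero.

A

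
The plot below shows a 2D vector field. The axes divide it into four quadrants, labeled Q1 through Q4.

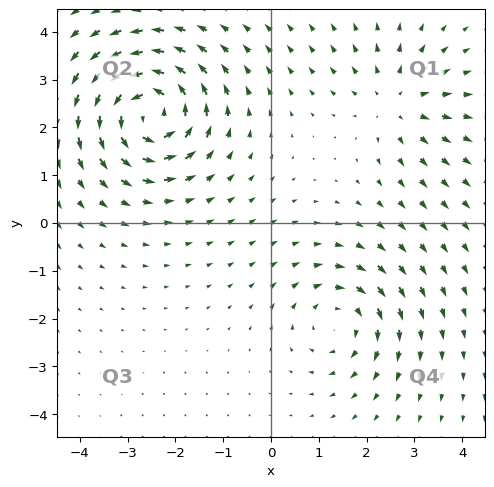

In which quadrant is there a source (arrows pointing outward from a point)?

Q1

The source sits at approximately (2.6, 2.5), which lies in quadrant Q1. The divergence there is about +3, positive as expected for a source.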